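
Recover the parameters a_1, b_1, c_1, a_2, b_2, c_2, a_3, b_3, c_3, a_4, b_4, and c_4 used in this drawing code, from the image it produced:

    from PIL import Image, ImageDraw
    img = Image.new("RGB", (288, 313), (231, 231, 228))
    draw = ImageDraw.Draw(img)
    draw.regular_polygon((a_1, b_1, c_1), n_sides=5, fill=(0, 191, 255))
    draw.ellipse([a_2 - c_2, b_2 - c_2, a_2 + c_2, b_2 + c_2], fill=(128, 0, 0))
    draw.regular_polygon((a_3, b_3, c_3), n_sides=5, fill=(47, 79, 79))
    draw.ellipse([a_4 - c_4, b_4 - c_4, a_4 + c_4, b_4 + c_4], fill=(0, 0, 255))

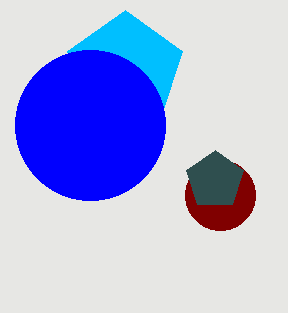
a_1 = 125, b_1 = 70, c_1 = 60, a_2 = 220, b_2 = 195, c_2 = 35, a_3 = 215, b_3 = 180, c_3 = 30, a_4 = 90, b_4 = 125, c_4 = 75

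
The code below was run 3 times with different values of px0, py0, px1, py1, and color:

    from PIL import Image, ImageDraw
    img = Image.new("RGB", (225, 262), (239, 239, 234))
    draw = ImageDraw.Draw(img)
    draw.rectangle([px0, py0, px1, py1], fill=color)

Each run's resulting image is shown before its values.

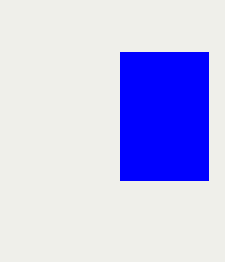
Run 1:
px0 = 120
py0 = 52
px1 = 208
py1 = 180
color = 'blue'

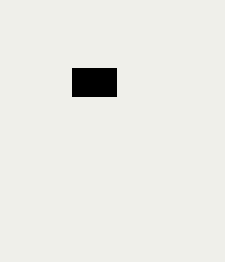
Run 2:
px0 = 72; py0 = 68; px1 = 116; py1 = 96; color = 'black'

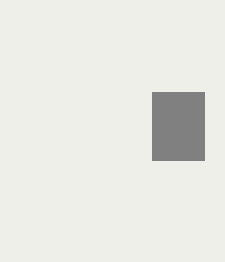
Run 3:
px0 = 152
py0 = 92
px1 = 204
py1 = 160
color = 'gray'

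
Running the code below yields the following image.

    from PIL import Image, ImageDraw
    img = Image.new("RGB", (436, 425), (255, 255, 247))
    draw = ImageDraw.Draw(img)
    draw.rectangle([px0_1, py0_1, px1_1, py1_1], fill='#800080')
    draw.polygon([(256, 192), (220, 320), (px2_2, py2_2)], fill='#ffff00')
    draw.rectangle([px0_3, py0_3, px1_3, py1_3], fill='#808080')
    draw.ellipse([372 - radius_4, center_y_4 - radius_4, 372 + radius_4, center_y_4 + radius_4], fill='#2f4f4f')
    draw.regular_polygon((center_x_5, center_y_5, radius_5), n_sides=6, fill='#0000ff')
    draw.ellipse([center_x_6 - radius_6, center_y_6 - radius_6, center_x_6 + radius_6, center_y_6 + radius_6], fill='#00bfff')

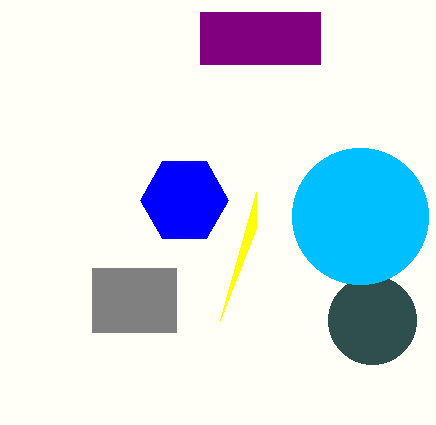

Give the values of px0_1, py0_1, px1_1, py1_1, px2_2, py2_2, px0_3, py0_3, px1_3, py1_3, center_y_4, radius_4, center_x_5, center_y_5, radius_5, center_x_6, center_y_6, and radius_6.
px0_1 = 200; py0_1 = 12; px1_1 = 320; py1_1 = 64; px2_2 = 256; py2_2 = 228; px0_3 = 92; py0_3 = 268; px1_3 = 176; py1_3 = 332; center_y_4 = 320; radius_4 = 44; center_x_5 = 184; center_y_5 = 200; radius_5 = 44; center_x_6 = 360; center_y_6 = 216; radius_6 = 68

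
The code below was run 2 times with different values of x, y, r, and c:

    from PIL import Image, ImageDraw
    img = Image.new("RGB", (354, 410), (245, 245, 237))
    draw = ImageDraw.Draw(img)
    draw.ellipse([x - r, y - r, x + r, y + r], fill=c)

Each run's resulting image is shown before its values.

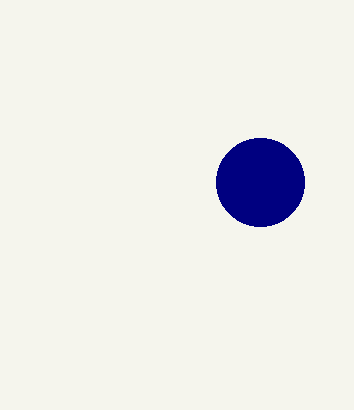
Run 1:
x = 260; y = 182; r = 44; c = 'navy'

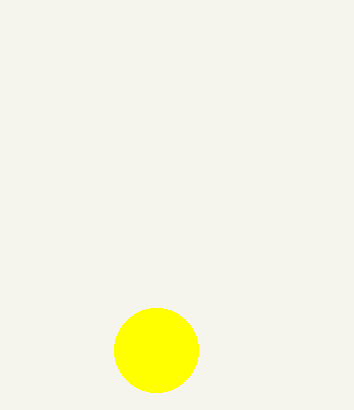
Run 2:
x = 156, y = 350, r = 42, c = 'yellow'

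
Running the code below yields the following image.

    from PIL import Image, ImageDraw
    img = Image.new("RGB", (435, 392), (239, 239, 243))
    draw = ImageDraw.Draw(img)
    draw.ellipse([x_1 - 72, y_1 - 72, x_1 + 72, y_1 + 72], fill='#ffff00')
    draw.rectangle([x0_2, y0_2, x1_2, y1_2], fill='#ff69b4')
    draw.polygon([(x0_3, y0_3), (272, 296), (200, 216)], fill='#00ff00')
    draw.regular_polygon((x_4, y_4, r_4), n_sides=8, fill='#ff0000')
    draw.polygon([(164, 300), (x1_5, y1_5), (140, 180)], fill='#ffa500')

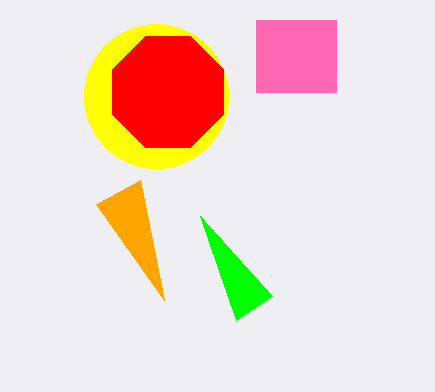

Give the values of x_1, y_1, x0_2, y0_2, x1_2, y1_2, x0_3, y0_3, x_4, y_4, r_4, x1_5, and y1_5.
x_1 = 156; y_1 = 96; x0_2 = 256; y0_2 = 20; x1_2 = 336; y1_2 = 92; x0_3 = 236; y0_3 = 320; x_4 = 168; y_4 = 92; r_4 = 60; x1_5 = 96; y1_5 = 204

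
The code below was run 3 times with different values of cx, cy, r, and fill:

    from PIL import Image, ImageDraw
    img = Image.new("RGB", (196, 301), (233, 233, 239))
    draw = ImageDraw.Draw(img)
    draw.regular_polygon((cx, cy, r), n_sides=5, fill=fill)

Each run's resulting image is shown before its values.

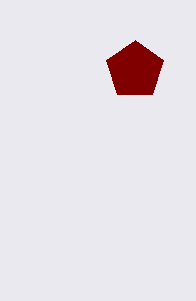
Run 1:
cx = 135, cy = 70, r = 30, fill = 'maroon'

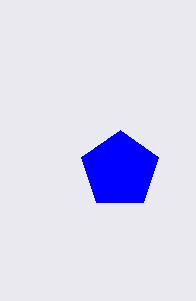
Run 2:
cx = 120
cy = 170
r = 40
fill = 'blue'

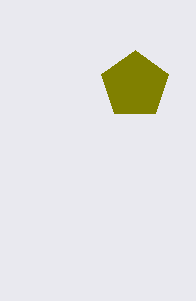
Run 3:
cx = 135, cy = 85, r = 35, fill = 'olive'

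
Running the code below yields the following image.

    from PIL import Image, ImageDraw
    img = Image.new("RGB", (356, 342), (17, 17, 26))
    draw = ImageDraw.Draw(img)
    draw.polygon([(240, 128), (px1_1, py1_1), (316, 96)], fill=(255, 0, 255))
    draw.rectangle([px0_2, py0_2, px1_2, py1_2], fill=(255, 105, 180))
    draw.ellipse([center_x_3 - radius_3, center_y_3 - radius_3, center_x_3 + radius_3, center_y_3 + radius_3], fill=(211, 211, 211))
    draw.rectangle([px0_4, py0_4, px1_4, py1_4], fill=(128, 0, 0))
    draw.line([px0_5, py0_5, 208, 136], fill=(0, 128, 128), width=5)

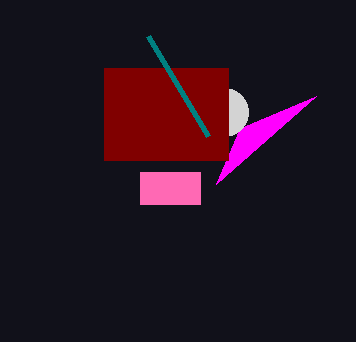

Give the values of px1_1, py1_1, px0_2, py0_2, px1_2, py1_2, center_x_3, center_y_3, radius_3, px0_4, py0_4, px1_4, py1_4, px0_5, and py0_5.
px1_1 = 216, py1_1 = 184, px0_2 = 140, py0_2 = 172, px1_2 = 200, py1_2 = 204, center_x_3 = 224, center_y_3 = 112, radius_3 = 24, px0_4 = 104, py0_4 = 68, px1_4 = 228, py1_4 = 160, px0_5 = 148, py0_5 = 36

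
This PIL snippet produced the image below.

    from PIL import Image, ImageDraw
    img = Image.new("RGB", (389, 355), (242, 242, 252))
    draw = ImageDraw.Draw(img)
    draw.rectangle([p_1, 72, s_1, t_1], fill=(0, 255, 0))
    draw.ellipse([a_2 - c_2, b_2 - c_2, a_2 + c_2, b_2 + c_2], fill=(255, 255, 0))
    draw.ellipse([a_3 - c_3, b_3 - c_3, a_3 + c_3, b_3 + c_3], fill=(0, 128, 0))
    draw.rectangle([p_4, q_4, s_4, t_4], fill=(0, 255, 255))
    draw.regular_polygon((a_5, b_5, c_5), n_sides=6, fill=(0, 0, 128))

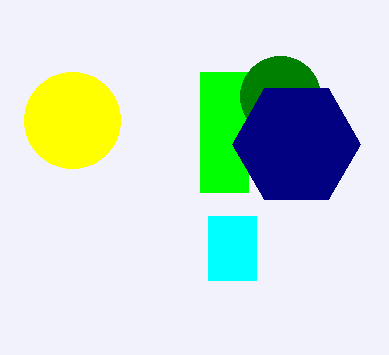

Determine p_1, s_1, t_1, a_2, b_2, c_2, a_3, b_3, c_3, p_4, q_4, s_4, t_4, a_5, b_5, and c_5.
p_1 = 200, s_1 = 248, t_1 = 192, a_2 = 72, b_2 = 120, c_2 = 48, a_3 = 280, b_3 = 96, c_3 = 40, p_4 = 208, q_4 = 216, s_4 = 256, t_4 = 280, a_5 = 296, b_5 = 144, c_5 = 64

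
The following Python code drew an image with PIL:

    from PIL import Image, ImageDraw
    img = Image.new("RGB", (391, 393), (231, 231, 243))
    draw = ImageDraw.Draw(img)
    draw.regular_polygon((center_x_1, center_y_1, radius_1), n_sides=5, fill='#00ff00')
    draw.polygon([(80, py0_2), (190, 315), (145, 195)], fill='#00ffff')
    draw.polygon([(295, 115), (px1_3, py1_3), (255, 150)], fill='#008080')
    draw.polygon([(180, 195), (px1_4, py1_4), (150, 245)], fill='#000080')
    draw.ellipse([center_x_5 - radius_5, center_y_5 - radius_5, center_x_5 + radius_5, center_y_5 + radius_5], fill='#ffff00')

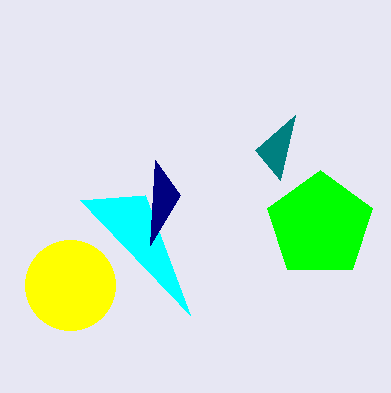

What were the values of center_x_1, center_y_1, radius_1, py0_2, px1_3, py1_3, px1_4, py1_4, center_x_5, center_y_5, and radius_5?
center_x_1 = 320; center_y_1 = 225; radius_1 = 55; py0_2 = 200; px1_3 = 280; py1_3 = 180; px1_4 = 155; py1_4 = 160; center_x_5 = 70; center_y_5 = 285; radius_5 = 45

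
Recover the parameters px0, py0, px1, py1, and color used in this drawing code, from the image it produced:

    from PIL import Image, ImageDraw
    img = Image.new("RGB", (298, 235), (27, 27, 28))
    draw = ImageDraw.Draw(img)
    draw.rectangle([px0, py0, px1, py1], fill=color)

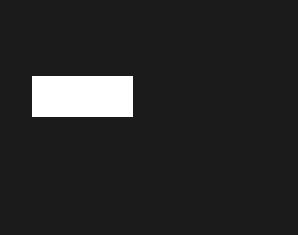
px0 = 32, py0 = 76, px1 = 132, py1 = 116, color = 'white'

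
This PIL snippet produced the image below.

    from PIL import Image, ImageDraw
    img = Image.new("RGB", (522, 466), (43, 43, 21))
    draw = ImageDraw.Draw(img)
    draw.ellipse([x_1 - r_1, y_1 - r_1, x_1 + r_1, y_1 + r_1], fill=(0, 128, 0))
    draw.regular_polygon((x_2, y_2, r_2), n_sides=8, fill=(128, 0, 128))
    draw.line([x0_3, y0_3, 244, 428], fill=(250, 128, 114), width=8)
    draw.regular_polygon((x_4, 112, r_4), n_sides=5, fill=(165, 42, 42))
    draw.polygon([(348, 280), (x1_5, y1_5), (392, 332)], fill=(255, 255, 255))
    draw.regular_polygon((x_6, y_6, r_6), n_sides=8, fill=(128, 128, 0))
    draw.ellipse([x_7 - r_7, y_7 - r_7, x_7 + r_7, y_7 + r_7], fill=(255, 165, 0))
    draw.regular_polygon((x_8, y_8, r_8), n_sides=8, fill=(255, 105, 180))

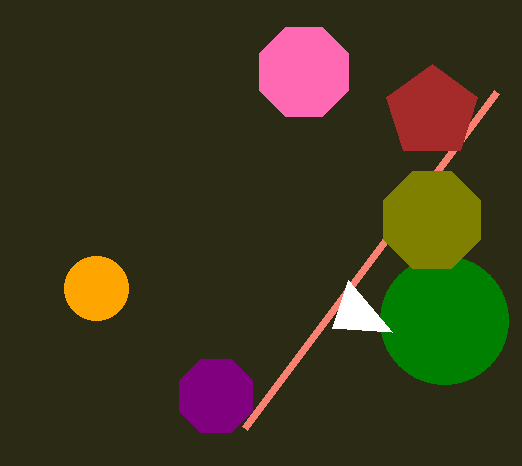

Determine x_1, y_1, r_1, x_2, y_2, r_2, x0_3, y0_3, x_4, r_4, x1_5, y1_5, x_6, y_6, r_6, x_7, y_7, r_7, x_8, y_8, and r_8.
x_1 = 444; y_1 = 320; r_1 = 64; x_2 = 216; y_2 = 396; r_2 = 40; x0_3 = 496; y0_3 = 92; x_4 = 432; r_4 = 48; x1_5 = 332; y1_5 = 328; x_6 = 432; y_6 = 220; r_6 = 52; x_7 = 96; y_7 = 288; r_7 = 32; x_8 = 304; y_8 = 72; r_8 = 48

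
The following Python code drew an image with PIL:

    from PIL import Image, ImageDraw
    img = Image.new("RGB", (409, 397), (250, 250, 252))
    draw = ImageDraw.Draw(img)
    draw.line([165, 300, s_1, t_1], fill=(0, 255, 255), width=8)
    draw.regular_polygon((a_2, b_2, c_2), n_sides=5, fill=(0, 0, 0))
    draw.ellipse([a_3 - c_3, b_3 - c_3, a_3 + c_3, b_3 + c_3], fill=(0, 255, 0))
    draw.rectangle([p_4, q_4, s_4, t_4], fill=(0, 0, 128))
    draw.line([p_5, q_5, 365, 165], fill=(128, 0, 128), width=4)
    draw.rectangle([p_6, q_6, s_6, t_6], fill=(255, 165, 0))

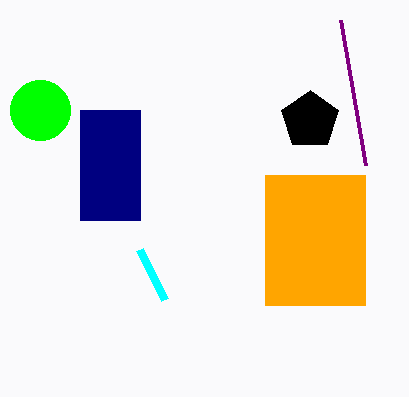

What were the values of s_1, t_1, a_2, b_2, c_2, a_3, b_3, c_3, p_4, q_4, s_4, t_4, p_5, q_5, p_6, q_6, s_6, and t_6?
s_1 = 140
t_1 = 250
a_2 = 310
b_2 = 120
c_2 = 30
a_3 = 40
b_3 = 110
c_3 = 30
p_4 = 80
q_4 = 110
s_4 = 140
t_4 = 220
p_5 = 340
q_5 = 20
p_6 = 265
q_6 = 175
s_6 = 365
t_6 = 305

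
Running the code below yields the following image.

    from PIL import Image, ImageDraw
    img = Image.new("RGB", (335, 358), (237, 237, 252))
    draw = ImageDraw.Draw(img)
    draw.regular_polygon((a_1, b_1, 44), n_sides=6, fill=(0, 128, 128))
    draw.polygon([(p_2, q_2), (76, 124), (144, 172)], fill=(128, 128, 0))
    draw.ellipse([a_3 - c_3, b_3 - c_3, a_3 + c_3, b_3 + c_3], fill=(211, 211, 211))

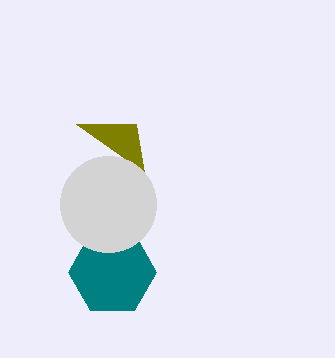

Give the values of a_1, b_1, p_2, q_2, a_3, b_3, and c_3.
a_1 = 112, b_1 = 272, p_2 = 136, q_2 = 124, a_3 = 108, b_3 = 204, c_3 = 48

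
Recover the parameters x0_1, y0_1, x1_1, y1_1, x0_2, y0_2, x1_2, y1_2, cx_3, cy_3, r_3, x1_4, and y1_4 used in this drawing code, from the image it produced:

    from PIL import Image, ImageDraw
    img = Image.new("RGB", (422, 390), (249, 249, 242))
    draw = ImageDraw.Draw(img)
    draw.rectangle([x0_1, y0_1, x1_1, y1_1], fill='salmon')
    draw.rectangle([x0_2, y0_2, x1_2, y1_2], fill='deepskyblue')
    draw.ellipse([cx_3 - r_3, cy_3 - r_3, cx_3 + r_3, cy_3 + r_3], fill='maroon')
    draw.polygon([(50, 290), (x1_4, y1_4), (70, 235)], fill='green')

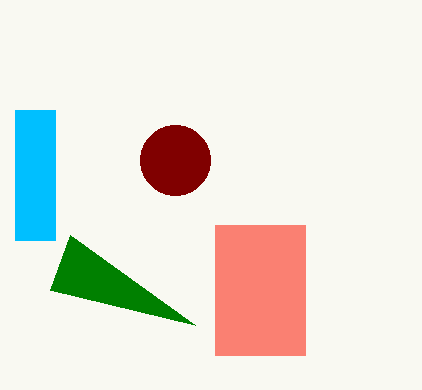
x0_1 = 215, y0_1 = 225, x1_1 = 305, y1_1 = 355, x0_2 = 15, y0_2 = 110, x1_2 = 55, y1_2 = 240, cx_3 = 175, cy_3 = 160, r_3 = 35, x1_4 = 195, y1_4 = 325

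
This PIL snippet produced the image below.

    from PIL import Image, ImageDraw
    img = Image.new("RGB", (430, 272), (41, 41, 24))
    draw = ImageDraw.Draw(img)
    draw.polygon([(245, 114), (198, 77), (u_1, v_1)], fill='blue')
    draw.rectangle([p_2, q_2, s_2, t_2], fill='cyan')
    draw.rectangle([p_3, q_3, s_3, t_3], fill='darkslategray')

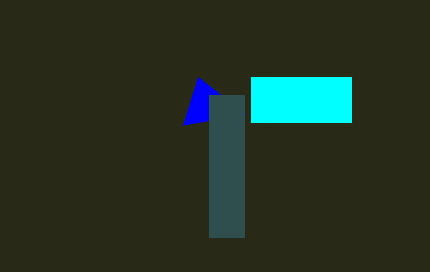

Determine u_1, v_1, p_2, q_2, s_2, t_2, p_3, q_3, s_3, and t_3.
u_1 = 183, v_1 = 125, p_2 = 251, q_2 = 77, s_2 = 351, t_2 = 122, p_3 = 209, q_3 = 95, s_3 = 244, t_3 = 237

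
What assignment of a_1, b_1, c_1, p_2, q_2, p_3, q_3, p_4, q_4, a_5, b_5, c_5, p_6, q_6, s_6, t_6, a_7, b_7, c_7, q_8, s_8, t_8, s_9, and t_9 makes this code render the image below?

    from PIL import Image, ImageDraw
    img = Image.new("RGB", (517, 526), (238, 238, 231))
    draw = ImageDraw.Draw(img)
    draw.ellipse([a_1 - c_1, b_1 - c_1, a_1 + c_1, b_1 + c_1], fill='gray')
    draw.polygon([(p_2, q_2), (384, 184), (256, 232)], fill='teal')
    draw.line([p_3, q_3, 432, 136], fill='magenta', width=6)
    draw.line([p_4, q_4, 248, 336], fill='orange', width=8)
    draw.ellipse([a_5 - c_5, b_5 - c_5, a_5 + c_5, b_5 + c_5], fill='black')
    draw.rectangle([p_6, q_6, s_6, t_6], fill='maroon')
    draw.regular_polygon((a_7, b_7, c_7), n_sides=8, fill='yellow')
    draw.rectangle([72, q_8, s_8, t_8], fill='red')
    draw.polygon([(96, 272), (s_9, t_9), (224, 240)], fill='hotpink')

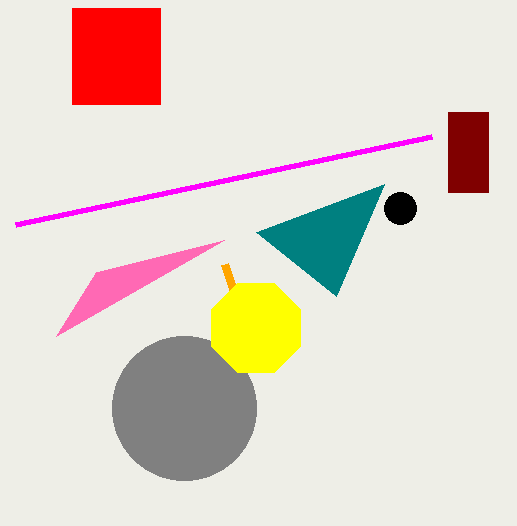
a_1 = 184, b_1 = 408, c_1 = 72, p_2 = 336, q_2 = 296, p_3 = 16, q_3 = 224, p_4 = 224, q_4 = 264, a_5 = 400, b_5 = 208, c_5 = 16, p_6 = 448, q_6 = 112, s_6 = 488, t_6 = 192, a_7 = 256, b_7 = 328, c_7 = 48, q_8 = 8, s_8 = 160, t_8 = 104, s_9 = 56, t_9 = 336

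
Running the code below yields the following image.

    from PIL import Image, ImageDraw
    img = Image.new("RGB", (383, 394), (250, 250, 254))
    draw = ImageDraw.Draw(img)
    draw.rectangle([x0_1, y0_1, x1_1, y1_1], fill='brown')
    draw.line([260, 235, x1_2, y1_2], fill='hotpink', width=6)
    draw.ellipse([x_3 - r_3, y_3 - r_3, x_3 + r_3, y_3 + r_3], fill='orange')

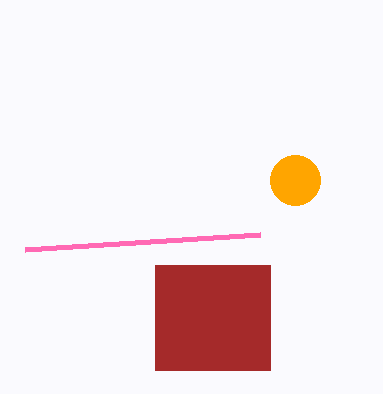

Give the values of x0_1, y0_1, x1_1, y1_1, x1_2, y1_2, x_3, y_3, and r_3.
x0_1 = 155, y0_1 = 265, x1_1 = 270, y1_1 = 370, x1_2 = 25, y1_2 = 250, x_3 = 295, y_3 = 180, r_3 = 25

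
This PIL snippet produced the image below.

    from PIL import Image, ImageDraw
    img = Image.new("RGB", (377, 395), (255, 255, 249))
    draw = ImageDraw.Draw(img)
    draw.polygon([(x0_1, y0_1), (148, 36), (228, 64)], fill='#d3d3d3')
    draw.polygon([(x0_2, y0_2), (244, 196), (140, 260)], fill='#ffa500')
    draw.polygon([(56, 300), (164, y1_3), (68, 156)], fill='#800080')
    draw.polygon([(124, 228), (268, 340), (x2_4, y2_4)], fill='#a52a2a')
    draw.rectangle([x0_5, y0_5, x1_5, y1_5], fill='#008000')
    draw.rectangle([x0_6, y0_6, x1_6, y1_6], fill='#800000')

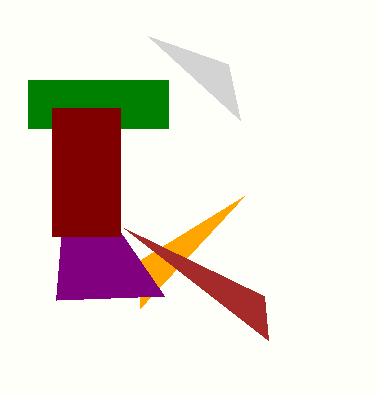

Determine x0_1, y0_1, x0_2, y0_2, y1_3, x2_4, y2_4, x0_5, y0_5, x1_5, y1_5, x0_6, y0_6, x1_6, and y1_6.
x0_1 = 240, y0_1 = 120, x0_2 = 140, y0_2 = 308, y1_3 = 296, x2_4 = 264, y2_4 = 296, x0_5 = 28, y0_5 = 80, x1_5 = 168, y1_5 = 128, x0_6 = 52, y0_6 = 108, x1_6 = 120, y1_6 = 236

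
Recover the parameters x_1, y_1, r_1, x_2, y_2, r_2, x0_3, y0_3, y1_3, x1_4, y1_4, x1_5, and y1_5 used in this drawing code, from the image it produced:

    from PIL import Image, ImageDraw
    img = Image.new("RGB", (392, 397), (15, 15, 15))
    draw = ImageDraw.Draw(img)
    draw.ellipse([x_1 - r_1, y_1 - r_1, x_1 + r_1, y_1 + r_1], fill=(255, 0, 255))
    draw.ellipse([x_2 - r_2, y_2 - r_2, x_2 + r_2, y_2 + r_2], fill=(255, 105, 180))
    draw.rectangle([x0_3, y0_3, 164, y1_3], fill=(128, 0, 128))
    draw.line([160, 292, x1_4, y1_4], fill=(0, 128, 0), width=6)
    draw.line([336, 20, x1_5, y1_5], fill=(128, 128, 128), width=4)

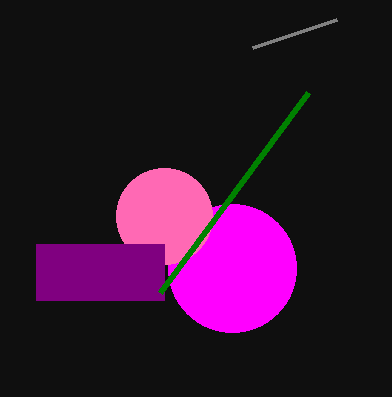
x_1 = 232; y_1 = 268; r_1 = 64; x_2 = 164; y_2 = 216; r_2 = 48; x0_3 = 36; y0_3 = 244; y1_3 = 300; x1_4 = 308; y1_4 = 92; x1_5 = 252; y1_5 = 48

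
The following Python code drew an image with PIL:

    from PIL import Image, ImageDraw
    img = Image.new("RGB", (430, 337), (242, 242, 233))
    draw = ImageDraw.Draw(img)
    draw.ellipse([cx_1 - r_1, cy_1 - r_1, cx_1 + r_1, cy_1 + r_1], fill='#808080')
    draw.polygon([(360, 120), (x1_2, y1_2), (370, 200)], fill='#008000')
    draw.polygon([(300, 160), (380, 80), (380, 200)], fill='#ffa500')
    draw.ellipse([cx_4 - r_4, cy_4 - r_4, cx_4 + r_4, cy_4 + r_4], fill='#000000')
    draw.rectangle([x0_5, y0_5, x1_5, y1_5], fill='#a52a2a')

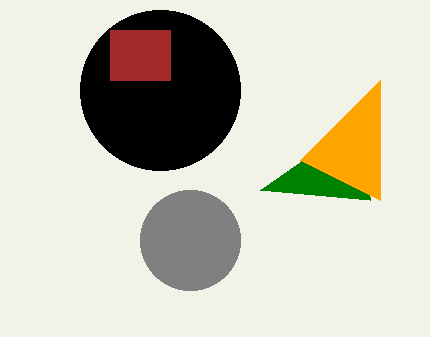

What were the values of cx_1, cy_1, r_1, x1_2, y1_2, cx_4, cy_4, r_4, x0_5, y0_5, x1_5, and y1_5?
cx_1 = 190
cy_1 = 240
r_1 = 50
x1_2 = 260
y1_2 = 190
cx_4 = 160
cy_4 = 90
r_4 = 80
x0_5 = 110
y0_5 = 30
x1_5 = 170
y1_5 = 80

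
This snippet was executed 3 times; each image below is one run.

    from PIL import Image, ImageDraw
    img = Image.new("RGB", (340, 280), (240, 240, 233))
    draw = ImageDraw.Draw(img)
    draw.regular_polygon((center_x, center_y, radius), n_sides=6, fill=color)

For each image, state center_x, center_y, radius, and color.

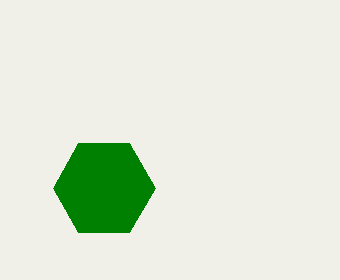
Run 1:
center_x = 104, center_y = 188, radius = 51, color = 'green'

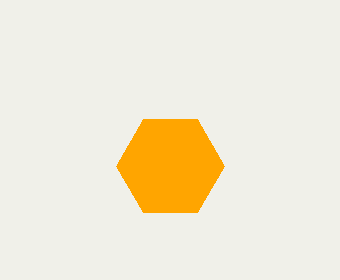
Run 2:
center_x = 170, center_y = 166, radius = 54, color = 'orange'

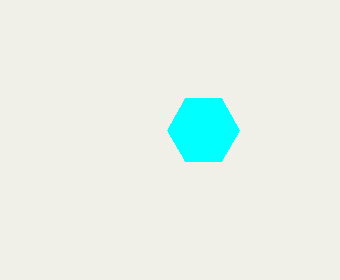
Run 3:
center_x = 203
center_y = 130
radius = 36
color = 'cyan'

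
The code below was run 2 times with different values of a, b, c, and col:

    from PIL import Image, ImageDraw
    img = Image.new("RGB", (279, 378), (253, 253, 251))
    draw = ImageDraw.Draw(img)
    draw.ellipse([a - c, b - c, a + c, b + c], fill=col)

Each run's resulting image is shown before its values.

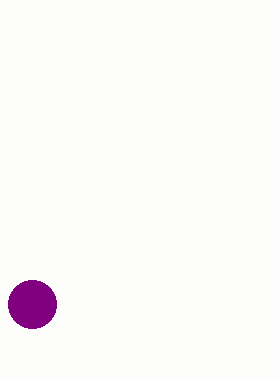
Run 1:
a = 32; b = 304; c = 24; col = 'purple'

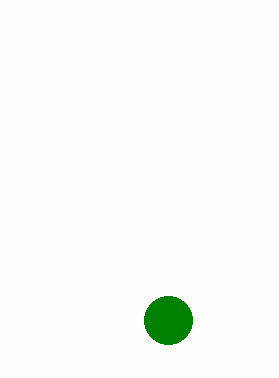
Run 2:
a = 168
b = 320
c = 24
col = 'green'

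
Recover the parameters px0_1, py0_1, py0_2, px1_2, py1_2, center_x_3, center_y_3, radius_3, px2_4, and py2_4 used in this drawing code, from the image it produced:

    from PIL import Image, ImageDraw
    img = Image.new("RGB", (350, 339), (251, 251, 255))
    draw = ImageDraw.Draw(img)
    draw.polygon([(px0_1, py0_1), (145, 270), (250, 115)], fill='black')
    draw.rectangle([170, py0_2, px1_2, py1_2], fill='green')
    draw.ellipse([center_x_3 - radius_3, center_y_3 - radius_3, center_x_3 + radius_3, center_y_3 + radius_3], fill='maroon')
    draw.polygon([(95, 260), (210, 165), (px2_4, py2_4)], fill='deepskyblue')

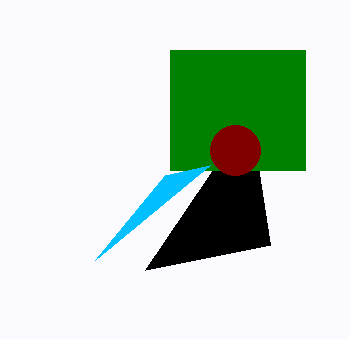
px0_1 = 270; py0_1 = 245; py0_2 = 50; px1_2 = 305; py1_2 = 170; center_x_3 = 235; center_y_3 = 150; radius_3 = 25; px2_4 = 165; py2_4 = 175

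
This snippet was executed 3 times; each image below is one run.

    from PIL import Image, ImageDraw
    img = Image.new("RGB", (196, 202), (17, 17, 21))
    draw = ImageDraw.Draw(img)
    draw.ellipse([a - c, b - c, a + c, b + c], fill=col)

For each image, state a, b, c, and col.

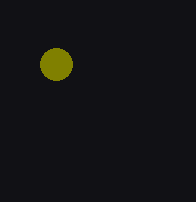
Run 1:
a = 56, b = 64, c = 16, col = 'olive'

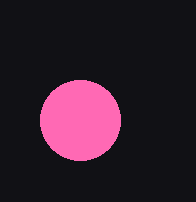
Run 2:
a = 80, b = 120, c = 40, col = 'hotpink'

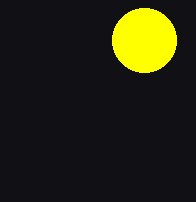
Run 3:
a = 144, b = 40, c = 32, col = 'yellow'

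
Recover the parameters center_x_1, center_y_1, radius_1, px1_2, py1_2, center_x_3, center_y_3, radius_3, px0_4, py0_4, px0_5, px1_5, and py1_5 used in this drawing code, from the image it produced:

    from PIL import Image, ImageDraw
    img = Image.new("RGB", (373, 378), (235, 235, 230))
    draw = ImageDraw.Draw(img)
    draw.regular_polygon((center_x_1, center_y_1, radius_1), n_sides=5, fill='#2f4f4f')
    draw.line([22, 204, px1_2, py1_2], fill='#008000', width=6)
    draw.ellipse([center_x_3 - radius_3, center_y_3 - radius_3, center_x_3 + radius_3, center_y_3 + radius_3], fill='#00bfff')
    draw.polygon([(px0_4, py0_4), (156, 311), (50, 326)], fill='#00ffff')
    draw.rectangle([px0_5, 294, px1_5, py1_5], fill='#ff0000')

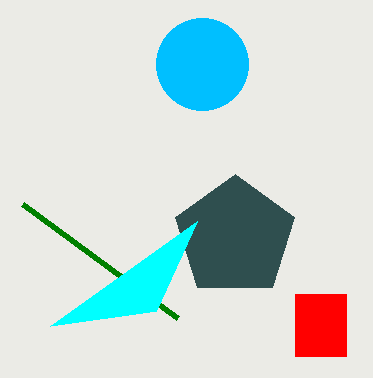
center_x_1 = 235
center_y_1 = 237
radius_1 = 63
px1_2 = 177
py1_2 = 318
center_x_3 = 202
center_y_3 = 64
radius_3 = 46
px0_4 = 197
py0_4 = 221
px0_5 = 295
px1_5 = 346
py1_5 = 356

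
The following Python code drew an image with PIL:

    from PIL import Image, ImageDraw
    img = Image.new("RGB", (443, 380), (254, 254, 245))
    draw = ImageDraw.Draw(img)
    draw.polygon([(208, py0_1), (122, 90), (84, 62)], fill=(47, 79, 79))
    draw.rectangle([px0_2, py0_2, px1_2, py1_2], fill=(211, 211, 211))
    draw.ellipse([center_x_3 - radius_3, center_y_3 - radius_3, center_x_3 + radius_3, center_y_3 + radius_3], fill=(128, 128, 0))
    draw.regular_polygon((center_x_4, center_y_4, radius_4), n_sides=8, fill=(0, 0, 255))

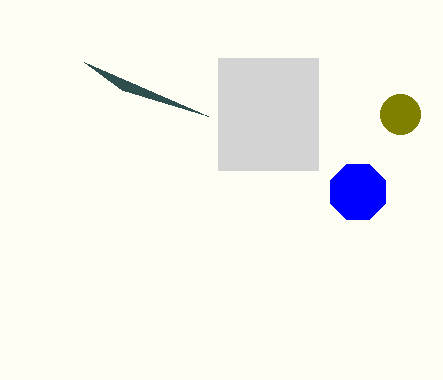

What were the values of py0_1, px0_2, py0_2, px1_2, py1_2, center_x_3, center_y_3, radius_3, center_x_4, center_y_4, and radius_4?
py0_1 = 116; px0_2 = 218; py0_2 = 58; px1_2 = 318; py1_2 = 170; center_x_3 = 400; center_y_3 = 114; radius_3 = 20; center_x_4 = 358; center_y_4 = 192; radius_4 = 30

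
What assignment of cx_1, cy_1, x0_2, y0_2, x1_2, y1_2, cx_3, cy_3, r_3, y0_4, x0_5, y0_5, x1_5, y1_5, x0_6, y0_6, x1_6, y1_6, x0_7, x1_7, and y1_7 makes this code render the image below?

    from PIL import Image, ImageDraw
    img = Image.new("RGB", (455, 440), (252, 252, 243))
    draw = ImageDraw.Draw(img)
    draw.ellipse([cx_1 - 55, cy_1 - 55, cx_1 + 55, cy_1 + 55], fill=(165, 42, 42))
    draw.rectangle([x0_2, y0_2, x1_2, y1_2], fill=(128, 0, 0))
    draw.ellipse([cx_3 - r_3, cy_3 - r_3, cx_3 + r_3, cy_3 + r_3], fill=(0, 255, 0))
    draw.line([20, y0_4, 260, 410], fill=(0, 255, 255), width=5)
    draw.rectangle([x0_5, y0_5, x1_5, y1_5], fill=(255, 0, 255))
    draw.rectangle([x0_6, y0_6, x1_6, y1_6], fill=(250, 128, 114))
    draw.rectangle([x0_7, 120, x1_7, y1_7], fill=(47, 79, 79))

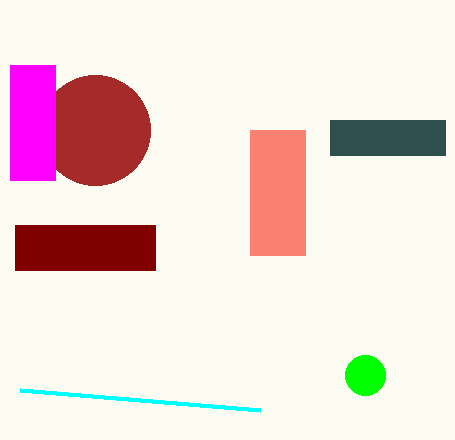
cx_1 = 95, cy_1 = 130, x0_2 = 15, y0_2 = 225, x1_2 = 155, y1_2 = 270, cx_3 = 365, cy_3 = 375, r_3 = 20, y0_4 = 390, x0_5 = 10, y0_5 = 65, x1_5 = 55, y1_5 = 180, x0_6 = 250, y0_6 = 130, x1_6 = 305, y1_6 = 255, x0_7 = 330, x1_7 = 445, y1_7 = 155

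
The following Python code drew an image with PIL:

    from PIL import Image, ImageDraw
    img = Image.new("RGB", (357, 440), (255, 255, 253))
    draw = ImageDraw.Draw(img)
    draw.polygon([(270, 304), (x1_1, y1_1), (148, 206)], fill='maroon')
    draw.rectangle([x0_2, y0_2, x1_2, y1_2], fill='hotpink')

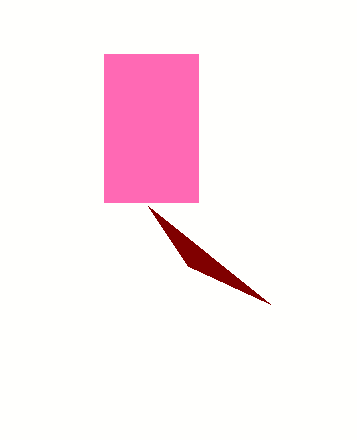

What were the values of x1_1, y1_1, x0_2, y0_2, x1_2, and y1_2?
x1_1 = 188; y1_1 = 266; x0_2 = 104; y0_2 = 54; x1_2 = 198; y1_2 = 202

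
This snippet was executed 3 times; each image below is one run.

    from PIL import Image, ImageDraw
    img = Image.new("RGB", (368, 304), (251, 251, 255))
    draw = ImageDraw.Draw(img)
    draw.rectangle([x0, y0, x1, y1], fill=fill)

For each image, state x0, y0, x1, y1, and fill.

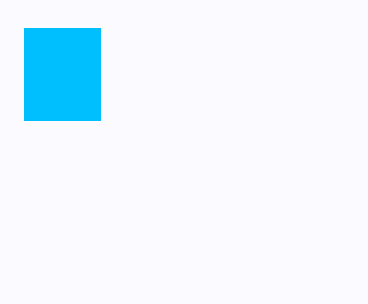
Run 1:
x0 = 24
y0 = 28
x1 = 100
y1 = 120
fill = 'deepskyblue'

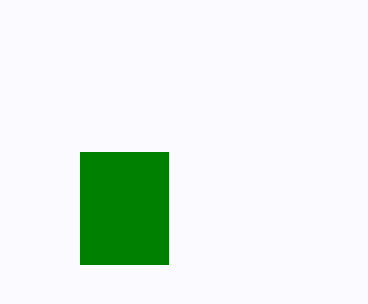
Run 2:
x0 = 80, y0 = 152, x1 = 168, y1 = 264, fill = 'green'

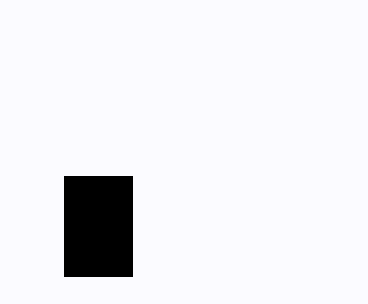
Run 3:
x0 = 64
y0 = 176
x1 = 132
y1 = 276
fill = 'black'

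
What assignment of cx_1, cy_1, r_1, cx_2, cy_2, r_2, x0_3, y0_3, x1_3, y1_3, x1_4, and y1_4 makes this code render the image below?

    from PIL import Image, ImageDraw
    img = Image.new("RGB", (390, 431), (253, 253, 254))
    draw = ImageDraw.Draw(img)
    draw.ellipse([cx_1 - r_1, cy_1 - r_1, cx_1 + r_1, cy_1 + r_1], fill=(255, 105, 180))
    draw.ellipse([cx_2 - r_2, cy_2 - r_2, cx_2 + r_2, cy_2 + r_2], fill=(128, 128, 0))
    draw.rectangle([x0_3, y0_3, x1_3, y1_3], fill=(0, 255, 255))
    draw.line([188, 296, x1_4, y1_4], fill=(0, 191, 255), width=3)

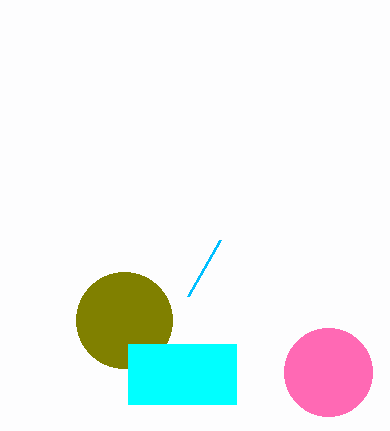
cx_1 = 328, cy_1 = 372, r_1 = 44, cx_2 = 124, cy_2 = 320, r_2 = 48, x0_3 = 128, y0_3 = 344, x1_3 = 236, y1_3 = 404, x1_4 = 220, y1_4 = 240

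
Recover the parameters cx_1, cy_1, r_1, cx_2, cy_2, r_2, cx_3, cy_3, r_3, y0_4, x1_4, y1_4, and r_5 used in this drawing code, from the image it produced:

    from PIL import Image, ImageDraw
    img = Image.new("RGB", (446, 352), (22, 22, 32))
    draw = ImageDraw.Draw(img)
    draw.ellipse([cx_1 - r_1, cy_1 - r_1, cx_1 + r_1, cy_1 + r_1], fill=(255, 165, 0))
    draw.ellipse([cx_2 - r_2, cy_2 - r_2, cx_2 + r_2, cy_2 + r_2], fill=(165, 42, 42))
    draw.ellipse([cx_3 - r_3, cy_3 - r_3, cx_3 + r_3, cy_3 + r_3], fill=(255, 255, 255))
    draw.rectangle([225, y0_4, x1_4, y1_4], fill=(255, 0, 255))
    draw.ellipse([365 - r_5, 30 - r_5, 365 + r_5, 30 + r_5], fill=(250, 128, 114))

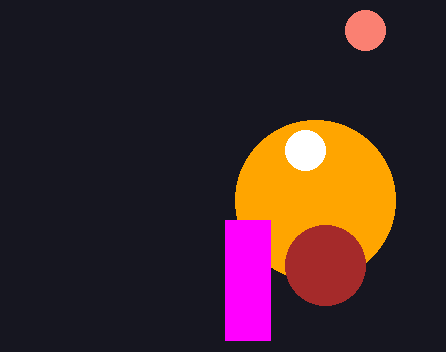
cx_1 = 315, cy_1 = 200, r_1 = 80, cx_2 = 325, cy_2 = 265, r_2 = 40, cx_3 = 305, cy_3 = 150, r_3 = 20, y0_4 = 220, x1_4 = 270, y1_4 = 340, r_5 = 20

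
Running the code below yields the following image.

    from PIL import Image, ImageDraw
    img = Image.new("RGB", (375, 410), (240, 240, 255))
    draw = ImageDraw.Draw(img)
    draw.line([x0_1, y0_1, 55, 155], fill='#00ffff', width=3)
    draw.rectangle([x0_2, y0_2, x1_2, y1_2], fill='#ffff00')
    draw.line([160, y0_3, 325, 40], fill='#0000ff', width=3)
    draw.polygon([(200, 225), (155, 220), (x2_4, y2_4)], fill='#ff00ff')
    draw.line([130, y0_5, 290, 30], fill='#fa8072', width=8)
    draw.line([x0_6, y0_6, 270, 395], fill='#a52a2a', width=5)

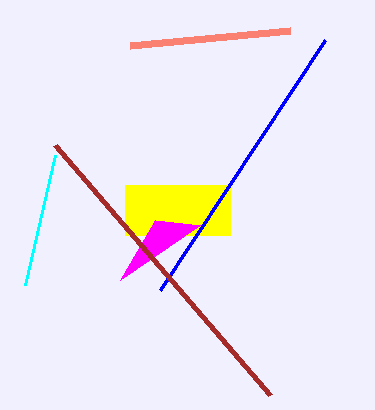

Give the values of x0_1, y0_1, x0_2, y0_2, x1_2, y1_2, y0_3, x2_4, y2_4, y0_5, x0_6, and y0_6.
x0_1 = 25
y0_1 = 285
x0_2 = 125
y0_2 = 185
x1_2 = 230
y1_2 = 235
y0_3 = 290
x2_4 = 120
y2_4 = 280
y0_5 = 45
x0_6 = 55
y0_6 = 145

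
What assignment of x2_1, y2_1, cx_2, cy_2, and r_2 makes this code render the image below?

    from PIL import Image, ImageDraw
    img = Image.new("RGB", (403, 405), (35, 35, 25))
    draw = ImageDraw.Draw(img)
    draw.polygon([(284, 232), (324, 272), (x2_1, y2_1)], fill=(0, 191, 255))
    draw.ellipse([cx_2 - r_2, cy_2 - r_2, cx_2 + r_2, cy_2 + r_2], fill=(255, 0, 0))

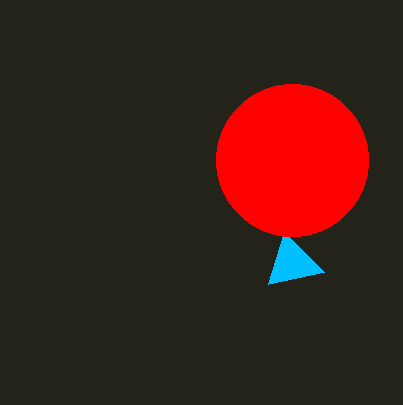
x2_1 = 268, y2_1 = 284, cx_2 = 292, cy_2 = 160, r_2 = 76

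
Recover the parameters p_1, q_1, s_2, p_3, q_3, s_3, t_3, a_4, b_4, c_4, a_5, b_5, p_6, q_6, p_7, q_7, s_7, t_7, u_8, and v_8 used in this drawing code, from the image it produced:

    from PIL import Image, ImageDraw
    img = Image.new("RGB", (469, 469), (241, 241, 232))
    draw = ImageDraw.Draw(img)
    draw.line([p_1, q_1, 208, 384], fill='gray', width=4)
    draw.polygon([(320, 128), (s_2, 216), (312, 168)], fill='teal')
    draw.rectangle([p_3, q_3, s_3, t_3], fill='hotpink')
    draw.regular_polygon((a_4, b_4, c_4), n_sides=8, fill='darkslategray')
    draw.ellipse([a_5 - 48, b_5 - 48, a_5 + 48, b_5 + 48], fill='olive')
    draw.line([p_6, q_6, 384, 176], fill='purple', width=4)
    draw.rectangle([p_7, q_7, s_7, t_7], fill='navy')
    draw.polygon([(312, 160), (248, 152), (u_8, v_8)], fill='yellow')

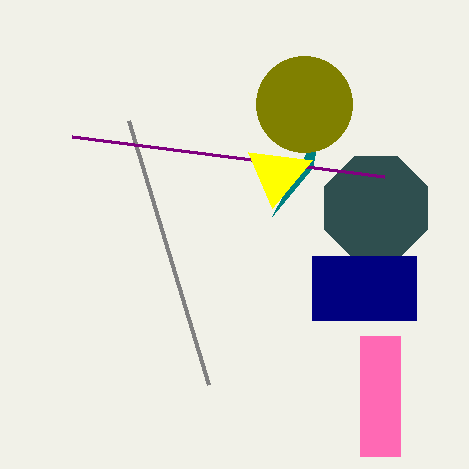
p_1 = 128, q_1 = 120, s_2 = 272, p_3 = 360, q_3 = 336, s_3 = 400, t_3 = 456, a_4 = 376, b_4 = 208, c_4 = 56, a_5 = 304, b_5 = 104, p_6 = 72, q_6 = 136, p_7 = 312, q_7 = 256, s_7 = 416, t_7 = 320, u_8 = 272, v_8 = 208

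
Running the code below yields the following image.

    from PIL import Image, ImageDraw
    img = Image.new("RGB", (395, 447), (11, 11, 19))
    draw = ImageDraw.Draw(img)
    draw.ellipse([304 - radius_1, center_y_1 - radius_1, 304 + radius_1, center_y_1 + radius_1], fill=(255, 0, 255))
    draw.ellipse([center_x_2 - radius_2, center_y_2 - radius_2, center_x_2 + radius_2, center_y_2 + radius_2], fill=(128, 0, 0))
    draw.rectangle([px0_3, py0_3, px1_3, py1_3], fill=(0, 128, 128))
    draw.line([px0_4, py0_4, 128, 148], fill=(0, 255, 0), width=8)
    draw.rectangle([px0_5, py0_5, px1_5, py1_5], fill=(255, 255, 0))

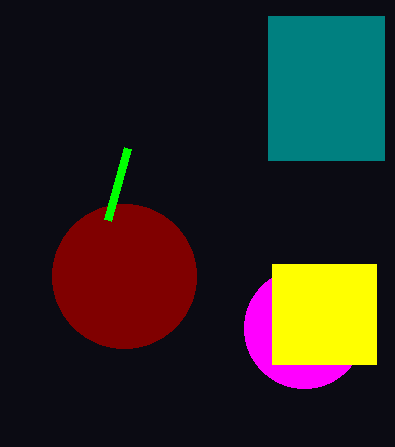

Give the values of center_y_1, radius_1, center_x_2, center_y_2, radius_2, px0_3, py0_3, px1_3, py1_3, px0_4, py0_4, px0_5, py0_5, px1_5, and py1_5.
center_y_1 = 328, radius_1 = 60, center_x_2 = 124, center_y_2 = 276, radius_2 = 72, px0_3 = 268, py0_3 = 16, px1_3 = 384, py1_3 = 160, px0_4 = 108, py0_4 = 220, px0_5 = 272, py0_5 = 264, px1_5 = 376, py1_5 = 364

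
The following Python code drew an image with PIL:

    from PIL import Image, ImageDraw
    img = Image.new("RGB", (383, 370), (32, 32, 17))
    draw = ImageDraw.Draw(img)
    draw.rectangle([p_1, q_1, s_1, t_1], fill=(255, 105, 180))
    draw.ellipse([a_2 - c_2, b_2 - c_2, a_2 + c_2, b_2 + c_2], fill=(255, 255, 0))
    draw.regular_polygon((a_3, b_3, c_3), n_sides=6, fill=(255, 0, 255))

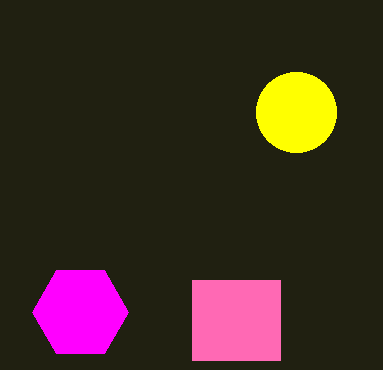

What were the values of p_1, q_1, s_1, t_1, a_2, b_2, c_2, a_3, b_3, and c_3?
p_1 = 192
q_1 = 280
s_1 = 280
t_1 = 360
a_2 = 296
b_2 = 112
c_2 = 40
a_3 = 80
b_3 = 312
c_3 = 48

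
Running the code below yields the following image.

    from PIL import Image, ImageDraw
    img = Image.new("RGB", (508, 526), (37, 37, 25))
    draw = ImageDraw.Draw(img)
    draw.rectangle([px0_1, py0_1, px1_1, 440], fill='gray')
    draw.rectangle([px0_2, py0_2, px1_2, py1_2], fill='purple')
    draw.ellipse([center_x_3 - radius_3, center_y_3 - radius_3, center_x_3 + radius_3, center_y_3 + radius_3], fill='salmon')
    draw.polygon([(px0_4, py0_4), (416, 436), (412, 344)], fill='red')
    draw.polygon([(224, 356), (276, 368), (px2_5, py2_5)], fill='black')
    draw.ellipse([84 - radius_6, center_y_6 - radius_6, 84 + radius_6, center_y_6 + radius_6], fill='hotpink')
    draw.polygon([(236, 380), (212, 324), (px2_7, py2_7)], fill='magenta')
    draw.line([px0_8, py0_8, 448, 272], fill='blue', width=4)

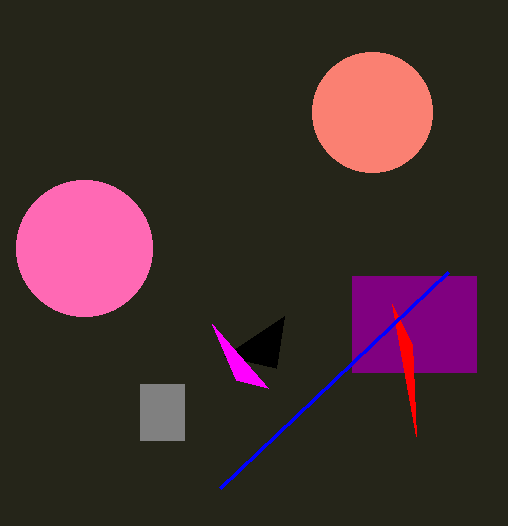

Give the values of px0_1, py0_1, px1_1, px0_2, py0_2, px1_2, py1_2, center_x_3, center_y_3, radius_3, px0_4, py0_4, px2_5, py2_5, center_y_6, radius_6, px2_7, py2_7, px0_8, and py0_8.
px0_1 = 140, py0_1 = 384, px1_1 = 184, px0_2 = 352, py0_2 = 276, px1_2 = 476, py1_2 = 372, center_x_3 = 372, center_y_3 = 112, radius_3 = 60, px0_4 = 392, py0_4 = 304, px2_5 = 284, py2_5 = 316, center_y_6 = 248, radius_6 = 68, px2_7 = 268, py2_7 = 388, px0_8 = 220, py0_8 = 488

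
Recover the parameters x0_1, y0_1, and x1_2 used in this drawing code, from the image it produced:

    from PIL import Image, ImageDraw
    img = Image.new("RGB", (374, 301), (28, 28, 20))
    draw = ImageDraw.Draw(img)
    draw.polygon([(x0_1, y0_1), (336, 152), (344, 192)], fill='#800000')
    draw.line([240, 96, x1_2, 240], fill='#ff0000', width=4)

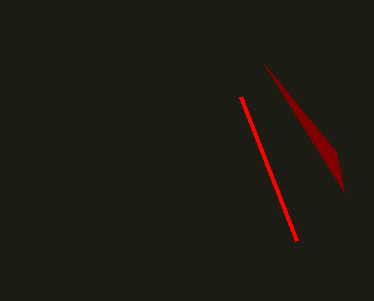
x0_1 = 264
y0_1 = 64
x1_2 = 296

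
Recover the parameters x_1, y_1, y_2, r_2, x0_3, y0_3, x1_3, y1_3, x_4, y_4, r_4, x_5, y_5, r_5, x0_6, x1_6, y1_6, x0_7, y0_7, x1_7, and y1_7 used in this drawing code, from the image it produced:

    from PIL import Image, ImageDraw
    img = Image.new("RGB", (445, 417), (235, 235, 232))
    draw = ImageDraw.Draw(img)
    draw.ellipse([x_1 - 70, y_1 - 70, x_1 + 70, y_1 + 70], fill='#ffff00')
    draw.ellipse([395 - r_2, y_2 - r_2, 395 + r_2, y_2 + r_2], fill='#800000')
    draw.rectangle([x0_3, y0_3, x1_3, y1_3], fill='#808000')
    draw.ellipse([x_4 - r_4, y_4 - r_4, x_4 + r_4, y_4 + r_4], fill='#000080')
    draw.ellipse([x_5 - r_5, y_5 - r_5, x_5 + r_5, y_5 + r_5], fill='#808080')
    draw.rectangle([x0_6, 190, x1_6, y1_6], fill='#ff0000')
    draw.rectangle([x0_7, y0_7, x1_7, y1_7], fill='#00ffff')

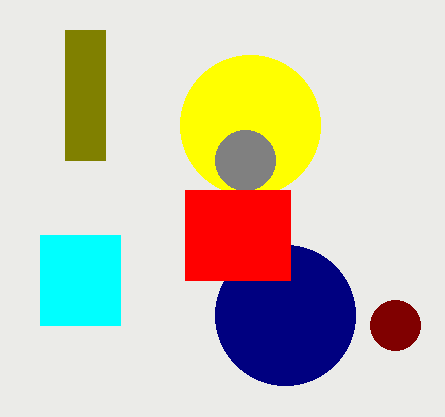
x_1 = 250; y_1 = 125; y_2 = 325; r_2 = 25; x0_3 = 65; y0_3 = 30; x1_3 = 105; y1_3 = 160; x_4 = 285; y_4 = 315; r_4 = 70; x_5 = 245; y_5 = 160; r_5 = 30; x0_6 = 185; x1_6 = 290; y1_6 = 280; x0_7 = 40; y0_7 = 235; x1_7 = 120; y1_7 = 325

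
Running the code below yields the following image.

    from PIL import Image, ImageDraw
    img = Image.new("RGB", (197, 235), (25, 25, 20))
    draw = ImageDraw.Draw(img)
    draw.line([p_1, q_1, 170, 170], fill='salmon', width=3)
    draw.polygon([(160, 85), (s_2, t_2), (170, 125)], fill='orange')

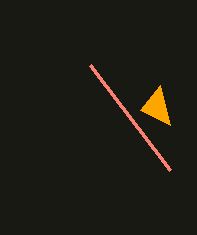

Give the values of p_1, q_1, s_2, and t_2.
p_1 = 90, q_1 = 65, s_2 = 140, t_2 = 110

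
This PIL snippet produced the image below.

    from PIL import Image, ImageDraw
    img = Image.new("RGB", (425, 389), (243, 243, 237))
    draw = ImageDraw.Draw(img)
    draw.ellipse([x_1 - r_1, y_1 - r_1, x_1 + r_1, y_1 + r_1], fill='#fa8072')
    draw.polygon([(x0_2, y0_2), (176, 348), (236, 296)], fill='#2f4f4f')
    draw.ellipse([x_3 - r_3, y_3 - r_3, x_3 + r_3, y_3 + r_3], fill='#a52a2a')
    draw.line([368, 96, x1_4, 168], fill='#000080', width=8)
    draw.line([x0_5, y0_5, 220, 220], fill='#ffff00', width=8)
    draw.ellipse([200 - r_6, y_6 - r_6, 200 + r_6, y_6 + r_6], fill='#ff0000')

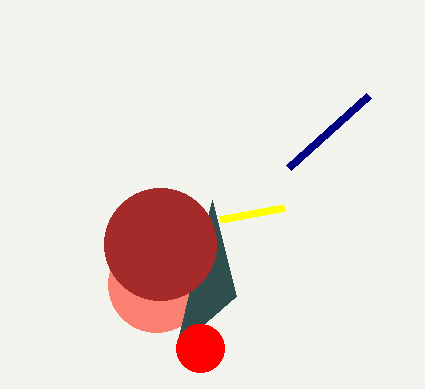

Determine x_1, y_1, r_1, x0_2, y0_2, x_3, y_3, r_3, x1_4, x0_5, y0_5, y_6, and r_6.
x_1 = 156
y_1 = 284
r_1 = 48
x0_2 = 212
y0_2 = 200
x_3 = 160
y_3 = 244
r_3 = 56
x1_4 = 288
x0_5 = 284
y0_5 = 208
y_6 = 348
r_6 = 24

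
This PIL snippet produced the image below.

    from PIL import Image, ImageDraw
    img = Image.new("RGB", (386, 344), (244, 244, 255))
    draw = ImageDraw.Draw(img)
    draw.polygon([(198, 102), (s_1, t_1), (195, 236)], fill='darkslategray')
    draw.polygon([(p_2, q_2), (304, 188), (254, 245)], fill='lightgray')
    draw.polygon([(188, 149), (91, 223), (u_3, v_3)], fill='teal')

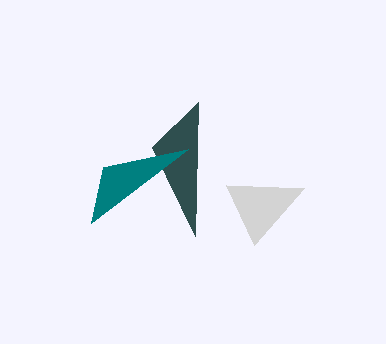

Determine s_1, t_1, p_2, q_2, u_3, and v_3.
s_1 = 152
t_1 = 147
p_2 = 226
q_2 = 185
u_3 = 103
v_3 = 167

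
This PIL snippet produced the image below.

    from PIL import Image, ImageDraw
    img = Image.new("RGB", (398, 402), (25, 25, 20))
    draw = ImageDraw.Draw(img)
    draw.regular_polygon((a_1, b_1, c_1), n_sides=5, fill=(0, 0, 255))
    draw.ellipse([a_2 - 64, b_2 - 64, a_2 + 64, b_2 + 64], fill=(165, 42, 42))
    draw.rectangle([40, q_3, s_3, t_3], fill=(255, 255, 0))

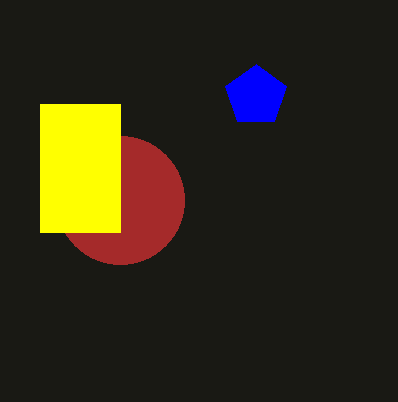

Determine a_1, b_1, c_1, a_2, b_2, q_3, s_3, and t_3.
a_1 = 256; b_1 = 96; c_1 = 32; a_2 = 120; b_2 = 200; q_3 = 104; s_3 = 120; t_3 = 232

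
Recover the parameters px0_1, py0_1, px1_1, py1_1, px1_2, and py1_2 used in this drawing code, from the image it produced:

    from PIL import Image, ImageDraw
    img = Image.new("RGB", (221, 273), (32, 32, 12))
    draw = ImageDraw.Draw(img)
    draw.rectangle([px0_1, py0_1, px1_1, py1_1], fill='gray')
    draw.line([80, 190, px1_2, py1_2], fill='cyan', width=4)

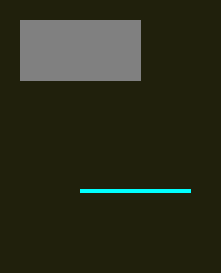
px0_1 = 20; py0_1 = 20; px1_1 = 140; py1_1 = 80; px1_2 = 190; py1_2 = 190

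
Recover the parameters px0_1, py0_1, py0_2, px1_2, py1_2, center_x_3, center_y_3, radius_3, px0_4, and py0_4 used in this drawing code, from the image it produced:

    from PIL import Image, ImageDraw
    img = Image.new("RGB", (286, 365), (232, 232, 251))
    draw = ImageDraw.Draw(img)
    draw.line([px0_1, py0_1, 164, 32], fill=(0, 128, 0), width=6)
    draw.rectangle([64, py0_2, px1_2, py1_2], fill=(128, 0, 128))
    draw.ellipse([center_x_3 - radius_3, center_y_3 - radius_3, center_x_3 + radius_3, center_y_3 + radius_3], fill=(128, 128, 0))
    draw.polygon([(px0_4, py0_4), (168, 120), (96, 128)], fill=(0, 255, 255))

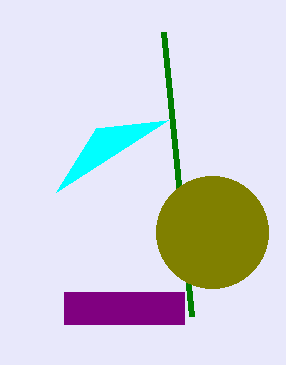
px0_1 = 192
py0_1 = 316
py0_2 = 292
px1_2 = 184
py1_2 = 324
center_x_3 = 212
center_y_3 = 232
radius_3 = 56
px0_4 = 56
py0_4 = 192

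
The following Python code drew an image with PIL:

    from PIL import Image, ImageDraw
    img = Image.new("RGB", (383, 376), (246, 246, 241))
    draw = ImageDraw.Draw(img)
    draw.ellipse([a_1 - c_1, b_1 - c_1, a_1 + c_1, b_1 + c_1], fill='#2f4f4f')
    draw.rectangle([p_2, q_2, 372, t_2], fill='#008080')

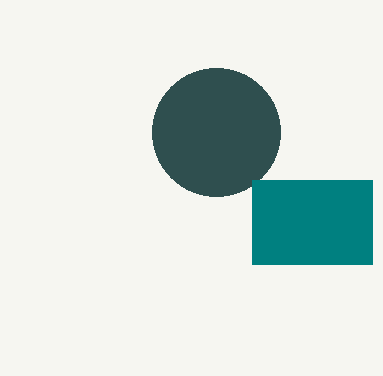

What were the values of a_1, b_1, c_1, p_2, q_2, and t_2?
a_1 = 216; b_1 = 132; c_1 = 64; p_2 = 252; q_2 = 180; t_2 = 264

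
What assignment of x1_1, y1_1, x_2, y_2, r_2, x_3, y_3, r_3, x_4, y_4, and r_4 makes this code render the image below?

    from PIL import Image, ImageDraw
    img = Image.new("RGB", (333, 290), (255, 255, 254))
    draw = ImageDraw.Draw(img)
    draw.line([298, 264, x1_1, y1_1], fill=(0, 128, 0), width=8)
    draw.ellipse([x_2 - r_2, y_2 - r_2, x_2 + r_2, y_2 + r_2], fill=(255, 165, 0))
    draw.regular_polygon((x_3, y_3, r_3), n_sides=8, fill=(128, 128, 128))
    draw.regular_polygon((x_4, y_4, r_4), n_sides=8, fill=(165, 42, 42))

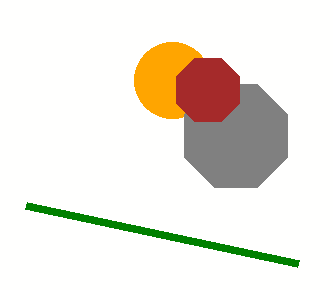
x1_1 = 26; y1_1 = 206; x_2 = 172; y_2 = 80; r_2 = 38; x_3 = 236; y_3 = 136; r_3 = 56; x_4 = 208; y_4 = 90; r_4 = 34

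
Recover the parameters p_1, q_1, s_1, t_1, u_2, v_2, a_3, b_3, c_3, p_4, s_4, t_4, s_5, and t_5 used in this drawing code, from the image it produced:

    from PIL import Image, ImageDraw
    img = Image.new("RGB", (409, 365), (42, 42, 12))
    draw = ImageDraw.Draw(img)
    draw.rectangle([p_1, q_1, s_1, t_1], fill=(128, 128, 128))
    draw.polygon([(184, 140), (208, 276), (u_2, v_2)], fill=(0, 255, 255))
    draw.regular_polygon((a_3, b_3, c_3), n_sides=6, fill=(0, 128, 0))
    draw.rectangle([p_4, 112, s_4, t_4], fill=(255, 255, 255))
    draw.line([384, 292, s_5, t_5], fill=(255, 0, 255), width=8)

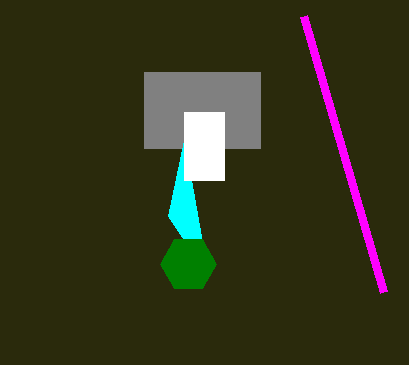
p_1 = 144; q_1 = 72; s_1 = 260; t_1 = 148; u_2 = 168; v_2 = 216; a_3 = 188; b_3 = 264; c_3 = 28; p_4 = 184; s_4 = 224; t_4 = 180; s_5 = 304; t_5 = 16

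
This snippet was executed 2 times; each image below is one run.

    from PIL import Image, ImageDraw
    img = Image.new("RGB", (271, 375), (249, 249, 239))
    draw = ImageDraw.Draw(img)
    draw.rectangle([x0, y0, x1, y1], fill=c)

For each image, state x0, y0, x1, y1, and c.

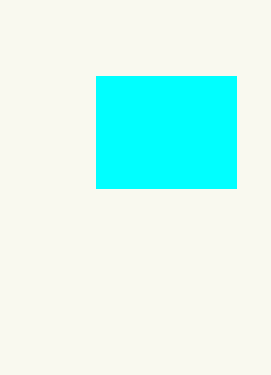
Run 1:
x0 = 96
y0 = 76
x1 = 236
y1 = 188
c = 'cyan'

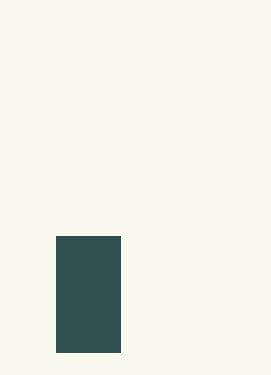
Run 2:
x0 = 56; y0 = 236; x1 = 120; y1 = 352; c = 'darkslategray'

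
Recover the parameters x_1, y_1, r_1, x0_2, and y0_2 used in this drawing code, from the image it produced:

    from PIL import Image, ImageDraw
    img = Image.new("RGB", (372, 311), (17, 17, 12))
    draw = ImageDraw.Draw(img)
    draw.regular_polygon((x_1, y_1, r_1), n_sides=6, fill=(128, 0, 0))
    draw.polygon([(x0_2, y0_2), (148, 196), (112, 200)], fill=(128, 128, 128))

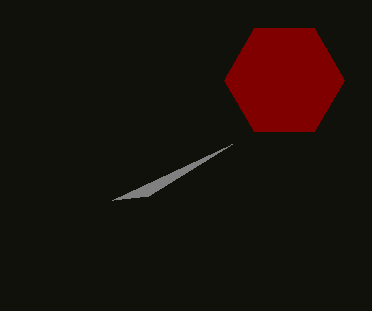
x_1 = 284
y_1 = 80
r_1 = 60
x0_2 = 232
y0_2 = 144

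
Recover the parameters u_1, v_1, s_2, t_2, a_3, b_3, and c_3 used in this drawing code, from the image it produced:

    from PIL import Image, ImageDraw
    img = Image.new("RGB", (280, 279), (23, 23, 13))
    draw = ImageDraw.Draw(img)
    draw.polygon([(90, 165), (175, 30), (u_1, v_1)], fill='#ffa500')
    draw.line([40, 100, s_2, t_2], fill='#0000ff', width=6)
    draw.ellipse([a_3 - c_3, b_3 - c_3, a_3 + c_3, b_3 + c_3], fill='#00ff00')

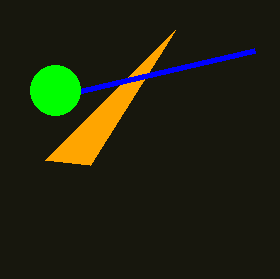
u_1 = 45; v_1 = 160; s_2 = 255; t_2 = 50; a_3 = 55; b_3 = 90; c_3 = 25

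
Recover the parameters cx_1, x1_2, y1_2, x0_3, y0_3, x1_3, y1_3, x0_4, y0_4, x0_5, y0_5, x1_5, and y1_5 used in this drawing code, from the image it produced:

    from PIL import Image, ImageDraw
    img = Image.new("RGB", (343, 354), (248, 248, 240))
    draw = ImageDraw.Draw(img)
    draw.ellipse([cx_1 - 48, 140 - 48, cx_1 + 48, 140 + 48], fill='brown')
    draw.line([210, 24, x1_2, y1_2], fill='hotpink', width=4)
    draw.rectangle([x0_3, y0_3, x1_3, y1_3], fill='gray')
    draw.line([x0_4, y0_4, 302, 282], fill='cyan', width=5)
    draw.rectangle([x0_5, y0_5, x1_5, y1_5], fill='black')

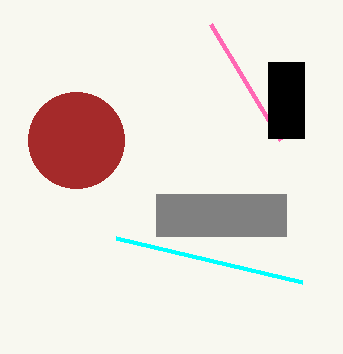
cx_1 = 76, x1_2 = 280, y1_2 = 140, x0_3 = 156, y0_3 = 194, x1_3 = 286, y1_3 = 236, x0_4 = 116, y0_4 = 238, x0_5 = 268, y0_5 = 62, x1_5 = 304, y1_5 = 138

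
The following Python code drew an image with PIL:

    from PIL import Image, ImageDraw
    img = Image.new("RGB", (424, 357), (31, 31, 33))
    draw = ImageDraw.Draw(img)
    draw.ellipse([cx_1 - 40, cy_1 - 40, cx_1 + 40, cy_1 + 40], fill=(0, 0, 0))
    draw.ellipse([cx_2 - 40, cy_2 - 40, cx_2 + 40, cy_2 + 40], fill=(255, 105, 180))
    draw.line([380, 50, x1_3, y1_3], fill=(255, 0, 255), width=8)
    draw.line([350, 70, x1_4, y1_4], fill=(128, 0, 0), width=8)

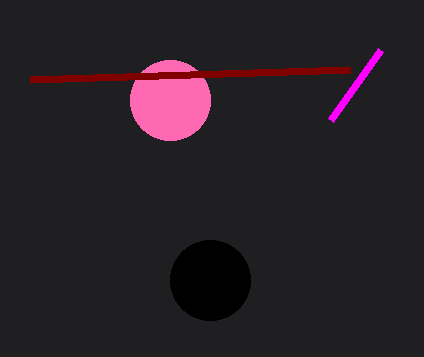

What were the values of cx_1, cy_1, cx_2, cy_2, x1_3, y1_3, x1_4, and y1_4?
cx_1 = 210; cy_1 = 280; cx_2 = 170; cy_2 = 100; x1_3 = 330; y1_3 = 120; x1_4 = 30; y1_4 = 80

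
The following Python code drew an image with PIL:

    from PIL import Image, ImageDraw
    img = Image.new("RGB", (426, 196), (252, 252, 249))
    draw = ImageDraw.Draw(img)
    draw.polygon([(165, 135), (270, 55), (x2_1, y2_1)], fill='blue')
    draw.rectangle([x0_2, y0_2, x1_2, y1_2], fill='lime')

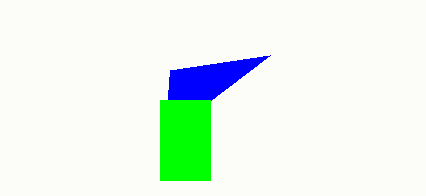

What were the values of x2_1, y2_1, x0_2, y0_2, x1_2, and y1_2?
x2_1 = 170, y2_1 = 70, x0_2 = 160, y0_2 = 100, x1_2 = 210, y1_2 = 180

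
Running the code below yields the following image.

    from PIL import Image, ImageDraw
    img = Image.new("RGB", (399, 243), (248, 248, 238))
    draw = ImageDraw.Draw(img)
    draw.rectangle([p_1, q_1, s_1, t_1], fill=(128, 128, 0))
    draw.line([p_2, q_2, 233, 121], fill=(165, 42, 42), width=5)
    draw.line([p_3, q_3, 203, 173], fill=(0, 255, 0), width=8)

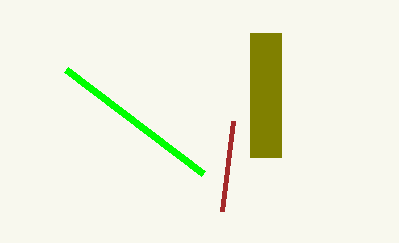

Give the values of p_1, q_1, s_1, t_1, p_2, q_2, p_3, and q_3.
p_1 = 250, q_1 = 33, s_1 = 281, t_1 = 157, p_2 = 222, q_2 = 211, p_3 = 66, q_3 = 69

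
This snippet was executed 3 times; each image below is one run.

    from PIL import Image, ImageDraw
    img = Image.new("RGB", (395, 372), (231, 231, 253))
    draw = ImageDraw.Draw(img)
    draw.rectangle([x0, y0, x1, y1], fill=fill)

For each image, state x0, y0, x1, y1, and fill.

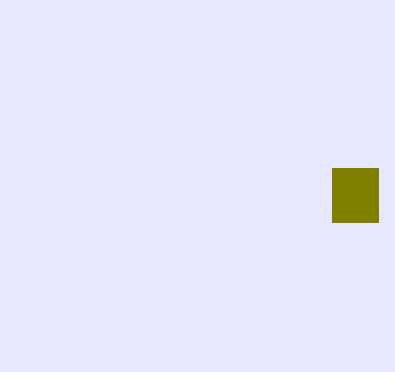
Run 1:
x0 = 332
y0 = 168
x1 = 378
y1 = 222
fill = 'olive'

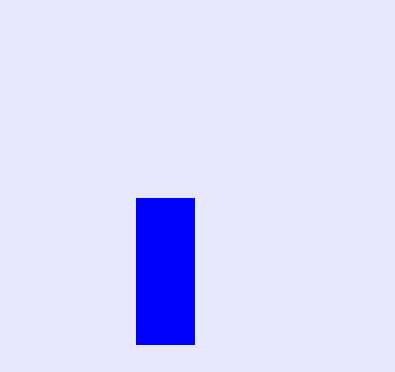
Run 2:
x0 = 136; y0 = 198; x1 = 194; y1 = 344; fill = 'blue'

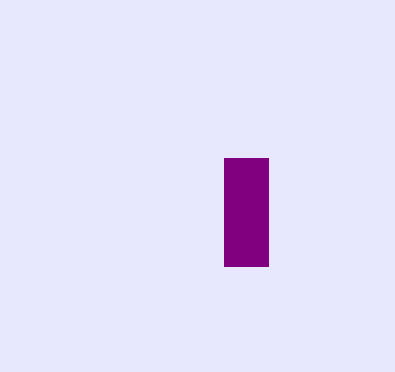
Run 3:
x0 = 224, y0 = 158, x1 = 268, y1 = 266, fill = 'purple'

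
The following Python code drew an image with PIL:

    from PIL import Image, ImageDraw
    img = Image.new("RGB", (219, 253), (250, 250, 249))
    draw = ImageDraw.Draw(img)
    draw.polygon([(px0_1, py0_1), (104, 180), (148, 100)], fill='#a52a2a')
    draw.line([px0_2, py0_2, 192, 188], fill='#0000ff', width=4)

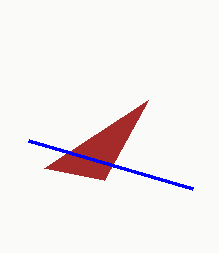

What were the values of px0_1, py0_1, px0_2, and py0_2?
px0_1 = 44; py0_1 = 168; px0_2 = 28; py0_2 = 140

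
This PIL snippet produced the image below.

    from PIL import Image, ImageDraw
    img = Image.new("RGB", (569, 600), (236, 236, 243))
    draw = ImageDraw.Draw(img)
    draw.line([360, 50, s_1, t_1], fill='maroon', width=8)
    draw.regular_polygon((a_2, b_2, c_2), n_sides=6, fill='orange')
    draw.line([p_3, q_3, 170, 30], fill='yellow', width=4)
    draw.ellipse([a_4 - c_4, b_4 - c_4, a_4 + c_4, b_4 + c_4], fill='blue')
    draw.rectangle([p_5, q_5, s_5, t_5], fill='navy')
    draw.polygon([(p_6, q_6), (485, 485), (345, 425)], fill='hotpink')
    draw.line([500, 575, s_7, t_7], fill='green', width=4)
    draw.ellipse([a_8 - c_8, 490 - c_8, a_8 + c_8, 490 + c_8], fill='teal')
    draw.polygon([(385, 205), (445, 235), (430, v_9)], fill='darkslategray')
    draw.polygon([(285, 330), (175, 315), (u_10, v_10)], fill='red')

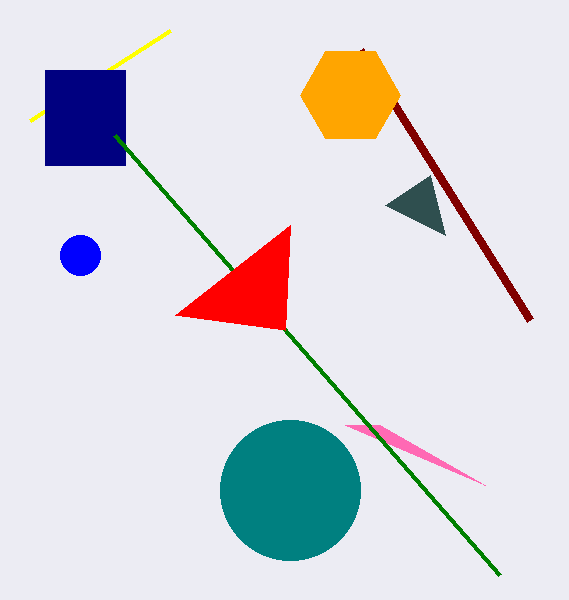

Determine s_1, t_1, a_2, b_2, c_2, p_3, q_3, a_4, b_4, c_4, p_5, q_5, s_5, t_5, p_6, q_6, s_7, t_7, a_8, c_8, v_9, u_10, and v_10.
s_1 = 530
t_1 = 320
a_2 = 350
b_2 = 95
c_2 = 50
p_3 = 30
q_3 = 120
a_4 = 80
b_4 = 255
c_4 = 20
p_5 = 45
q_5 = 70
s_5 = 125
t_5 = 165
p_6 = 380
q_6 = 425
s_7 = 115
t_7 = 135
a_8 = 290
c_8 = 70
v_9 = 175
u_10 = 290
v_10 = 225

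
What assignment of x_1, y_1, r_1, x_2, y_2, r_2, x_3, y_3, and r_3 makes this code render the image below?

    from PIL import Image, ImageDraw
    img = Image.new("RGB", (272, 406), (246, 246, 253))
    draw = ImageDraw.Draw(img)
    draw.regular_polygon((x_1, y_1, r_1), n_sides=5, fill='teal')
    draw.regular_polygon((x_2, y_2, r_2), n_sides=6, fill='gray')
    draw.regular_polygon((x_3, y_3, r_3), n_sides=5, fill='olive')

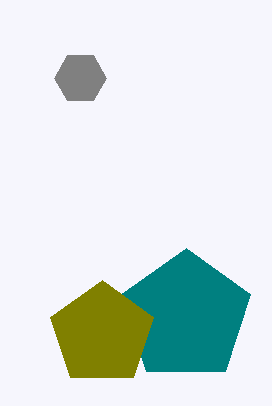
x_1 = 186, y_1 = 316, r_1 = 68, x_2 = 80, y_2 = 78, r_2 = 26, x_3 = 102, y_3 = 334, r_3 = 54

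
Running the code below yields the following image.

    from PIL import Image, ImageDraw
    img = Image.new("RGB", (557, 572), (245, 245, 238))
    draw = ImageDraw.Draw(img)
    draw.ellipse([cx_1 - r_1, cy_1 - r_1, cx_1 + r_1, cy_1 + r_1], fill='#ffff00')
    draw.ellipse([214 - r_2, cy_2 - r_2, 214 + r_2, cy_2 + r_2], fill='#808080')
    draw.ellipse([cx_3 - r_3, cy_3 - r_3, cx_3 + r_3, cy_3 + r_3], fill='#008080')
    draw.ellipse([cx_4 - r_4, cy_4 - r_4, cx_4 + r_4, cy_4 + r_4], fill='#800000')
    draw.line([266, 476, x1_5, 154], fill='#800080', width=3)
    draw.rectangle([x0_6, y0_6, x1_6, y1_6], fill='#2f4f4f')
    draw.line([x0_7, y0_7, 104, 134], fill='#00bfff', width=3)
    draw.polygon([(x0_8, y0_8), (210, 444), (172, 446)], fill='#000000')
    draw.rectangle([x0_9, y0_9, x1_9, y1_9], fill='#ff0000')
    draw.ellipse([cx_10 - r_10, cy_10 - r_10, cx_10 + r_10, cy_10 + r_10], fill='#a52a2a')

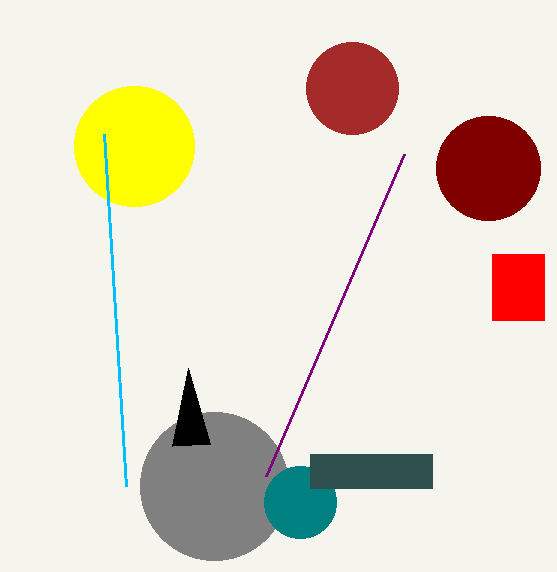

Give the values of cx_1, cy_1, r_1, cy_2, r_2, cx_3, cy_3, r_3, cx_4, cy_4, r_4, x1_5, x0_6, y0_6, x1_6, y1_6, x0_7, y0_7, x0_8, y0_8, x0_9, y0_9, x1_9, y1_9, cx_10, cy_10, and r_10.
cx_1 = 134; cy_1 = 146; r_1 = 60; cy_2 = 486; r_2 = 74; cx_3 = 300; cy_3 = 502; r_3 = 36; cx_4 = 488; cy_4 = 168; r_4 = 52; x1_5 = 404; x0_6 = 310; y0_6 = 454; x1_6 = 432; y1_6 = 488; x0_7 = 126; y0_7 = 486; x0_8 = 188; y0_8 = 368; x0_9 = 492; y0_9 = 254; x1_9 = 544; y1_9 = 320; cx_10 = 352; cy_10 = 88; r_10 = 46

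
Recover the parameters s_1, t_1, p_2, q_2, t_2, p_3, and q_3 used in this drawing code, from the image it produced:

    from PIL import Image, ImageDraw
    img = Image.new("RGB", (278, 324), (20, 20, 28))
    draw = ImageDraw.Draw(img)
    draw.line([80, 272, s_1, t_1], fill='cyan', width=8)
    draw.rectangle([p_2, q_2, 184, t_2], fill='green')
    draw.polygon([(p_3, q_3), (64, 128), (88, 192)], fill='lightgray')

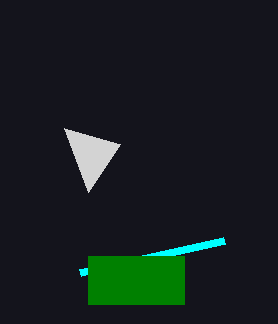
s_1 = 224
t_1 = 240
p_2 = 88
q_2 = 256
t_2 = 304
p_3 = 120
q_3 = 144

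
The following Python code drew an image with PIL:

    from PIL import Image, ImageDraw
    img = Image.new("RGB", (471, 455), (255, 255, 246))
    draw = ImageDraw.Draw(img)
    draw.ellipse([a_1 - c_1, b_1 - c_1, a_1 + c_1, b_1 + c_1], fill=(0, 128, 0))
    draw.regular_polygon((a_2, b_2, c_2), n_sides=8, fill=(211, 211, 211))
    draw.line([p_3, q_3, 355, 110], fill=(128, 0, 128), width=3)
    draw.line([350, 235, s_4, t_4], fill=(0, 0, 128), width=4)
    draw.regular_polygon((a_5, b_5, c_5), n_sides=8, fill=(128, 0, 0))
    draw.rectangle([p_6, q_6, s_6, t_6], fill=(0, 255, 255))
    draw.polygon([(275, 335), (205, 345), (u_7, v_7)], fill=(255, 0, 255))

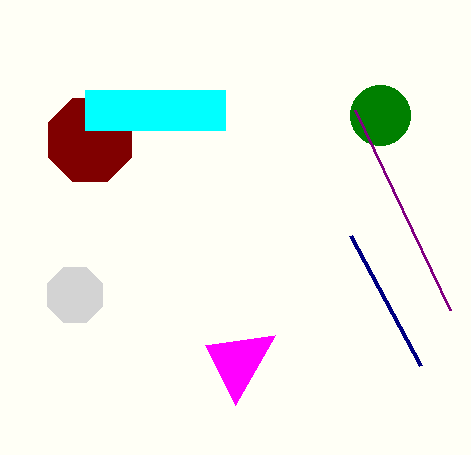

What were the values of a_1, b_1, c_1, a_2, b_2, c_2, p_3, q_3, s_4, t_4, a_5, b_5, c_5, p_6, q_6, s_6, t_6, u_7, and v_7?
a_1 = 380; b_1 = 115; c_1 = 30; a_2 = 75; b_2 = 295; c_2 = 30; p_3 = 450; q_3 = 310; s_4 = 420; t_4 = 365; a_5 = 90; b_5 = 140; c_5 = 45; p_6 = 85; q_6 = 90; s_6 = 225; t_6 = 130; u_7 = 235; v_7 = 405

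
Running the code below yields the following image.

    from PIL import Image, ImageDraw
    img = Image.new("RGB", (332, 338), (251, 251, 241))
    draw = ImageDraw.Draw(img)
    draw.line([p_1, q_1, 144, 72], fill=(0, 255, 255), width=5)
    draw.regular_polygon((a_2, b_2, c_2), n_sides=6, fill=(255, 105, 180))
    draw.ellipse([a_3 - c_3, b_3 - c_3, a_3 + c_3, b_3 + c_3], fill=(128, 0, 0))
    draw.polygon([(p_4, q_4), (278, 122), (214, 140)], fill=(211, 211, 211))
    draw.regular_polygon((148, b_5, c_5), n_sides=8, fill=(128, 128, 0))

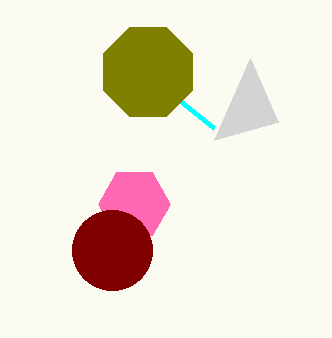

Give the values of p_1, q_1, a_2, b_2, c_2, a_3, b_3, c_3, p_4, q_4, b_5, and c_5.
p_1 = 214; q_1 = 128; a_2 = 134; b_2 = 204; c_2 = 36; a_3 = 112; b_3 = 250; c_3 = 40; p_4 = 250; q_4 = 58; b_5 = 72; c_5 = 48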